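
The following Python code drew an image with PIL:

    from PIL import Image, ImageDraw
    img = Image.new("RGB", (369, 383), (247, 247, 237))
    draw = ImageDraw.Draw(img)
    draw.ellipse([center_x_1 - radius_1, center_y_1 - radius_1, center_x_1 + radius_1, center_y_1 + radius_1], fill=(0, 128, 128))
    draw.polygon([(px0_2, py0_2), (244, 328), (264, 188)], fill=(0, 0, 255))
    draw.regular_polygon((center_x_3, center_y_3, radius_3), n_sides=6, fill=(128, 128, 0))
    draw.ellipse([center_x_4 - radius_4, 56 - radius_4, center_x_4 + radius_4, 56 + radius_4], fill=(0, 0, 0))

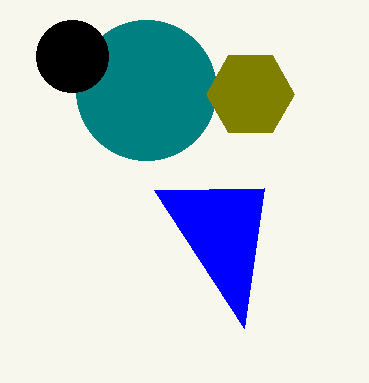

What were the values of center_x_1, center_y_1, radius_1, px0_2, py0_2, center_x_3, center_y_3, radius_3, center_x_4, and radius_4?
center_x_1 = 146; center_y_1 = 90; radius_1 = 70; px0_2 = 154; py0_2 = 190; center_x_3 = 250; center_y_3 = 94; radius_3 = 44; center_x_4 = 72; radius_4 = 36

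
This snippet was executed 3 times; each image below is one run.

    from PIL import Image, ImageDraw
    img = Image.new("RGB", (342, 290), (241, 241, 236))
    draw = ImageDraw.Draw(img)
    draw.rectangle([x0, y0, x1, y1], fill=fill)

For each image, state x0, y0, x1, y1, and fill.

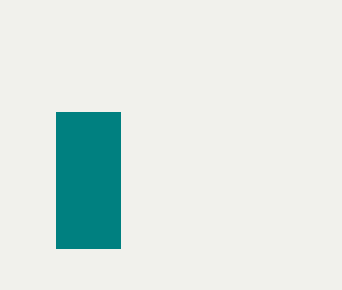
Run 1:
x0 = 56; y0 = 112; x1 = 120; y1 = 248; fill = 'teal'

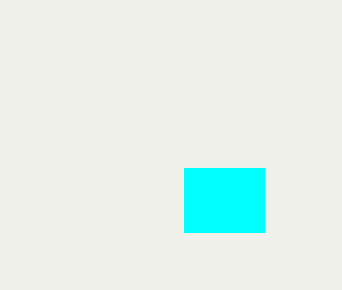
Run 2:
x0 = 184
y0 = 168
x1 = 264
y1 = 232
fill = 'cyan'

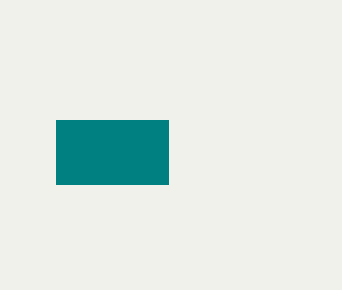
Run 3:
x0 = 56; y0 = 120; x1 = 168; y1 = 184; fill = 'teal'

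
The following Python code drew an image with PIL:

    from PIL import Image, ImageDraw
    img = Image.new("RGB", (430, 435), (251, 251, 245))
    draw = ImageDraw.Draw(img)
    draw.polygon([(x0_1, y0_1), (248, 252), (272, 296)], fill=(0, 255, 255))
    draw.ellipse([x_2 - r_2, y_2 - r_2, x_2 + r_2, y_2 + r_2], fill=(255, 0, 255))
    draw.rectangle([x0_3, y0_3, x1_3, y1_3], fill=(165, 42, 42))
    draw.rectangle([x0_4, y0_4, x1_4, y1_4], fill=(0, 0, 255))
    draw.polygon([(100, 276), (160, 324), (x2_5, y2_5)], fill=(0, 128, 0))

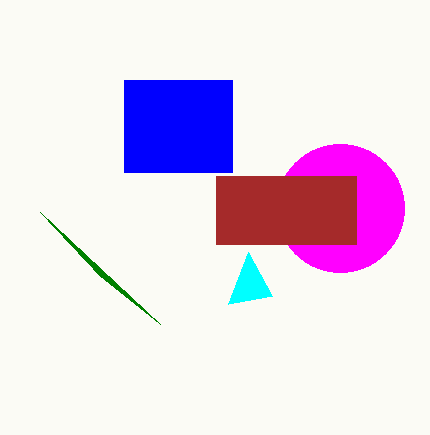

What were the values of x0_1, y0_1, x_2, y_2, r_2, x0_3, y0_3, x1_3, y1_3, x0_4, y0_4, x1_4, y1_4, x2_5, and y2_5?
x0_1 = 228
y0_1 = 304
x_2 = 340
y_2 = 208
r_2 = 64
x0_3 = 216
y0_3 = 176
x1_3 = 356
y1_3 = 244
x0_4 = 124
y0_4 = 80
x1_4 = 232
y1_4 = 172
x2_5 = 40
y2_5 = 212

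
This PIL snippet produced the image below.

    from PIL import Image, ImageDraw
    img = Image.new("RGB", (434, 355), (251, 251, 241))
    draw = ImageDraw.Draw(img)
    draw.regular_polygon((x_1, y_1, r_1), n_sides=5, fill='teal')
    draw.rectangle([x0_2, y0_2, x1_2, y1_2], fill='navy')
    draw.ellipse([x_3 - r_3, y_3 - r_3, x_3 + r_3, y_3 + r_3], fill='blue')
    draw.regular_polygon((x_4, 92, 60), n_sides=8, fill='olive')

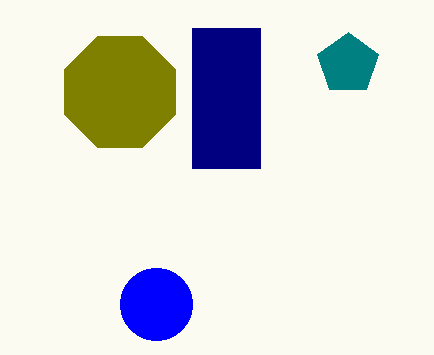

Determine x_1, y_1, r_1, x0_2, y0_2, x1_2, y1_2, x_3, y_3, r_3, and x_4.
x_1 = 348
y_1 = 64
r_1 = 32
x0_2 = 192
y0_2 = 28
x1_2 = 260
y1_2 = 168
x_3 = 156
y_3 = 304
r_3 = 36
x_4 = 120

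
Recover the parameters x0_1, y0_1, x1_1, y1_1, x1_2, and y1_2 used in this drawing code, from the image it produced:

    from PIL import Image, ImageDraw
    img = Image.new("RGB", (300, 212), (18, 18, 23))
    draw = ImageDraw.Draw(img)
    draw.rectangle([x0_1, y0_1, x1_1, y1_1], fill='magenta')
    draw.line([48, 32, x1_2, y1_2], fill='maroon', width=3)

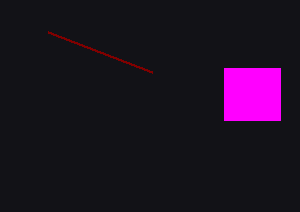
x0_1 = 224
y0_1 = 68
x1_1 = 280
y1_1 = 120
x1_2 = 152
y1_2 = 72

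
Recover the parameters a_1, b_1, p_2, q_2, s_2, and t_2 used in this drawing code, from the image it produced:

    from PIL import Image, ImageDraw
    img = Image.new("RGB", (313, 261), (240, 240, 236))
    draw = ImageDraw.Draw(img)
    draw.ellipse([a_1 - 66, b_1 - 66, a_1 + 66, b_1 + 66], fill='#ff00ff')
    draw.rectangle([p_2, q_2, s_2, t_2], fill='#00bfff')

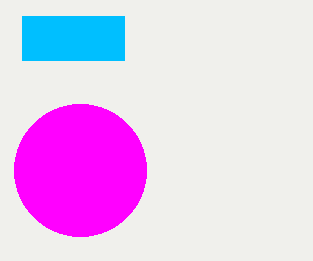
a_1 = 80
b_1 = 170
p_2 = 22
q_2 = 16
s_2 = 124
t_2 = 60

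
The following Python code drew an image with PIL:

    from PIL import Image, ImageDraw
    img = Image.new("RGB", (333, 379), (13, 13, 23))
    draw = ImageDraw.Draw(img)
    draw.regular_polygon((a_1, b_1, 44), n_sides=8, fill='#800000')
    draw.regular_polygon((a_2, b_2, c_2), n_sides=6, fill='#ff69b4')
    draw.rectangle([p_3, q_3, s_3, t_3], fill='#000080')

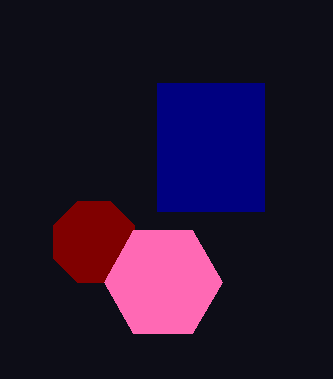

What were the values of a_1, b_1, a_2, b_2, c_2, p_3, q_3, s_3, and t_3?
a_1 = 94
b_1 = 242
a_2 = 163
b_2 = 282
c_2 = 59
p_3 = 157
q_3 = 83
s_3 = 264
t_3 = 211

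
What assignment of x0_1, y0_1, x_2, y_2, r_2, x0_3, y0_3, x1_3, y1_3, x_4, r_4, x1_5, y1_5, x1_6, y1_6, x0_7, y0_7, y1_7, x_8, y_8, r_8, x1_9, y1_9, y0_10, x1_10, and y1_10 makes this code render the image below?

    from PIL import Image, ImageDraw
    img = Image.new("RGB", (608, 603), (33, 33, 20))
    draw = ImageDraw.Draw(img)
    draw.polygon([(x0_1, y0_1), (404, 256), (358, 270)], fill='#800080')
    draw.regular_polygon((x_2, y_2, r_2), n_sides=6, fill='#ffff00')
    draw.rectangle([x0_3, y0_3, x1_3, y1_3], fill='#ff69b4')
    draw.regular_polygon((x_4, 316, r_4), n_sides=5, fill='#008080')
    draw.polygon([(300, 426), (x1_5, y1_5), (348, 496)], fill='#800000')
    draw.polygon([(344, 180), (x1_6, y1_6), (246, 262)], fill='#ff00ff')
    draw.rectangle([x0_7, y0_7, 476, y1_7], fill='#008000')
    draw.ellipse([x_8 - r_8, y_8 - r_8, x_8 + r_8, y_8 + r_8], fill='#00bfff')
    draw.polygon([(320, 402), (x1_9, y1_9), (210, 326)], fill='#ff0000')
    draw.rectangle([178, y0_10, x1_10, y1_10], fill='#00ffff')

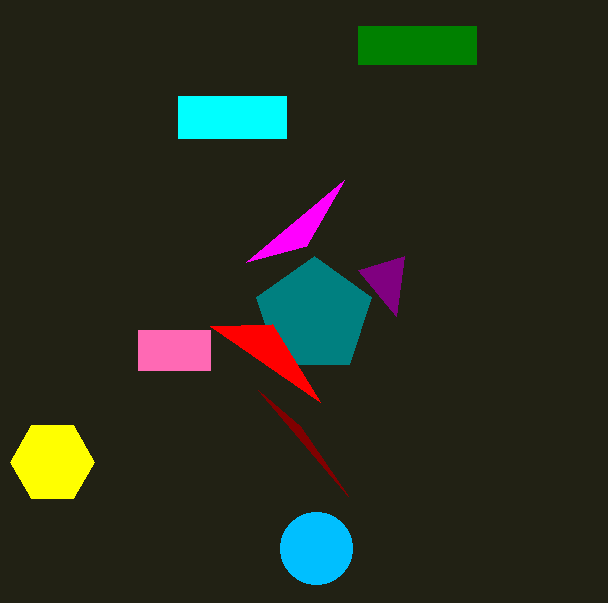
x0_1 = 396
y0_1 = 316
x_2 = 52
y_2 = 462
r_2 = 42
x0_3 = 138
y0_3 = 330
x1_3 = 210
y1_3 = 370
x_4 = 314
r_4 = 60
x1_5 = 258
y1_5 = 390
x1_6 = 306
y1_6 = 246
x0_7 = 358
y0_7 = 26
y1_7 = 64
x_8 = 316
y_8 = 548
r_8 = 36
x1_9 = 272
y1_9 = 324
y0_10 = 96
x1_10 = 286
y1_10 = 138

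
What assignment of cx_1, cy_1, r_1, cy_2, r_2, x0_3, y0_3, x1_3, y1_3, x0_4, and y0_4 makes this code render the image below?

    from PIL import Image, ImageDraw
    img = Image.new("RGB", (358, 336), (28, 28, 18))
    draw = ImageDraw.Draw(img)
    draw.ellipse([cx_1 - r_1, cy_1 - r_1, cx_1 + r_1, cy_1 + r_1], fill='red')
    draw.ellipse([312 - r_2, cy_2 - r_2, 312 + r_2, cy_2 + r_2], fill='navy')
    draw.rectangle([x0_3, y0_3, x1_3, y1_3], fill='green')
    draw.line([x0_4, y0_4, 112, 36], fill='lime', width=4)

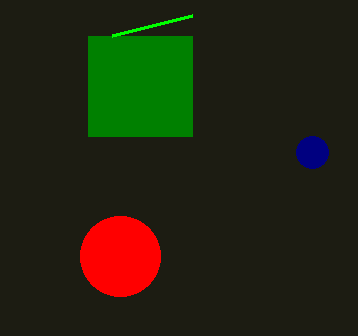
cx_1 = 120; cy_1 = 256; r_1 = 40; cy_2 = 152; r_2 = 16; x0_3 = 88; y0_3 = 36; x1_3 = 192; y1_3 = 136; x0_4 = 192; y0_4 = 16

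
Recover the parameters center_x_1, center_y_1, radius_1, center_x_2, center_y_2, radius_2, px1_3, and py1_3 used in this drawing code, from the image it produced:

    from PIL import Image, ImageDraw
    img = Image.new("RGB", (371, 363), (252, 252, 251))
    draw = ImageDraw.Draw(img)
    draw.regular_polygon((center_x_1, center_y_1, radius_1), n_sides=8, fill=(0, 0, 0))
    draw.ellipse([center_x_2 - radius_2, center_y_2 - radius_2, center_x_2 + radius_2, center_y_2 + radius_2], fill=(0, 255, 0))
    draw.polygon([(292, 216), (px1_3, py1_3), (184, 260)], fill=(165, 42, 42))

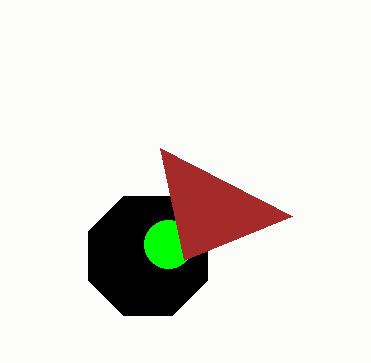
center_x_1 = 148
center_y_1 = 256
radius_1 = 64
center_x_2 = 168
center_y_2 = 244
radius_2 = 24
px1_3 = 160
py1_3 = 148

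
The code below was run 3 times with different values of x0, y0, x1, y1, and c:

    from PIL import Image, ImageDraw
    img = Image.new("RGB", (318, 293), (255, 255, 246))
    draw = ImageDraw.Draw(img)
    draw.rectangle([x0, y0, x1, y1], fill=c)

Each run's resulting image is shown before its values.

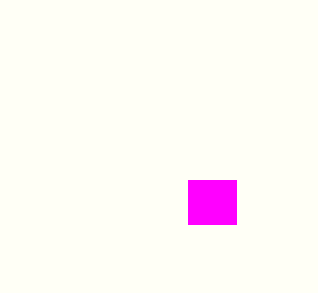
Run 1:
x0 = 188; y0 = 180; x1 = 236; y1 = 224; c = 'magenta'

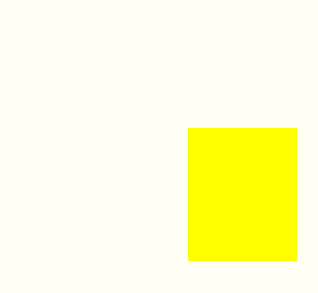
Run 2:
x0 = 188, y0 = 128, x1 = 296, y1 = 260, c = 'yellow'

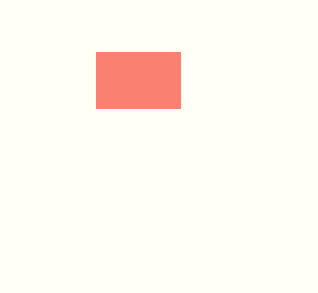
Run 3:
x0 = 96; y0 = 52; x1 = 180; y1 = 108; c = 'salmon'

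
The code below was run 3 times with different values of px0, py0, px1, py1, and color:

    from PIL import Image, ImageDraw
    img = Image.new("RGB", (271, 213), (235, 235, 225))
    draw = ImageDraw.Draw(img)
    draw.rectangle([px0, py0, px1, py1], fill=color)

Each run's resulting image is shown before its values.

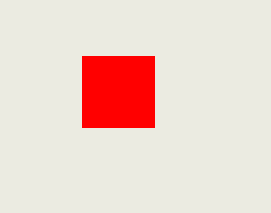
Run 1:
px0 = 82
py0 = 56
px1 = 154
py1 = 127
color = 'red'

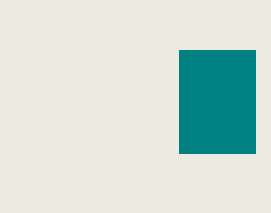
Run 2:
px0 = 179; py0 = 50; px1 = 255; py1 = 153; color = 'teal'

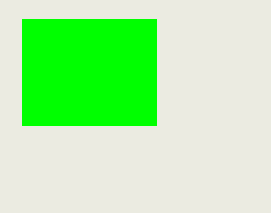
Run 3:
px0 = 22
py0 = 19
px1 = 156
py1 = 125
color = 'lime'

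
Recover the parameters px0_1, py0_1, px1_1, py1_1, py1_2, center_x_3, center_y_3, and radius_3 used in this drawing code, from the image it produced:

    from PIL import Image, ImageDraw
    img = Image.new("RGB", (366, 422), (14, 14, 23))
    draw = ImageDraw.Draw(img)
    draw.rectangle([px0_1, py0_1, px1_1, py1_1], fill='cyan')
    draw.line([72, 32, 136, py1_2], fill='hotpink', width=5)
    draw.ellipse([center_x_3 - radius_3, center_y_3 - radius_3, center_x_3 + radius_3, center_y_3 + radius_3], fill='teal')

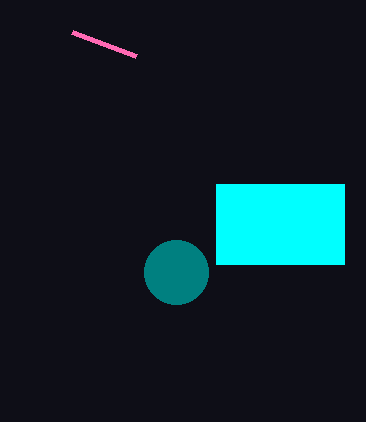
px0_1 = 216; py0_1 = 184; px1_1 = 344; py1_1 = 264; py1_2 = 56; center_x_3 = 176; center_y_3 = 272; radius_3 = 32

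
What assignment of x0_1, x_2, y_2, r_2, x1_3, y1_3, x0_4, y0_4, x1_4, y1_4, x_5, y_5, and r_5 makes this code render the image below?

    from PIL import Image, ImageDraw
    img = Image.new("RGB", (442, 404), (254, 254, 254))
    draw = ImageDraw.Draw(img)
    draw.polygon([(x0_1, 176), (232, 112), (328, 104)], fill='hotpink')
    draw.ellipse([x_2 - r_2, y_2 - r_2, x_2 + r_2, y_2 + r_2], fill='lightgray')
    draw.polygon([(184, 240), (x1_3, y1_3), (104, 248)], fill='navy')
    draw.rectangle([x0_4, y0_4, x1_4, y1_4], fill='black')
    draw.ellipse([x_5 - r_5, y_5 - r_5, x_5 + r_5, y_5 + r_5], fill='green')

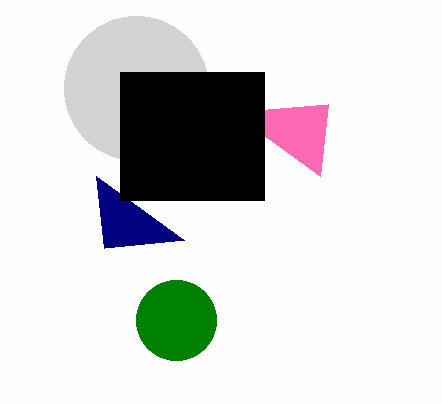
x0_1 = 320
x_2 = 136
y_2 = 88
r_2 = 72
x1_3 = 96
y1_3 = 176
x0_4 = 120
y0_4 = 72
x1_4 = 264
y1_4 = 200
x_5 = 176
y_5 = 320
r_5 = 40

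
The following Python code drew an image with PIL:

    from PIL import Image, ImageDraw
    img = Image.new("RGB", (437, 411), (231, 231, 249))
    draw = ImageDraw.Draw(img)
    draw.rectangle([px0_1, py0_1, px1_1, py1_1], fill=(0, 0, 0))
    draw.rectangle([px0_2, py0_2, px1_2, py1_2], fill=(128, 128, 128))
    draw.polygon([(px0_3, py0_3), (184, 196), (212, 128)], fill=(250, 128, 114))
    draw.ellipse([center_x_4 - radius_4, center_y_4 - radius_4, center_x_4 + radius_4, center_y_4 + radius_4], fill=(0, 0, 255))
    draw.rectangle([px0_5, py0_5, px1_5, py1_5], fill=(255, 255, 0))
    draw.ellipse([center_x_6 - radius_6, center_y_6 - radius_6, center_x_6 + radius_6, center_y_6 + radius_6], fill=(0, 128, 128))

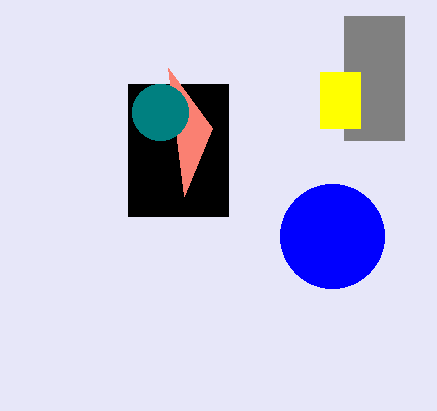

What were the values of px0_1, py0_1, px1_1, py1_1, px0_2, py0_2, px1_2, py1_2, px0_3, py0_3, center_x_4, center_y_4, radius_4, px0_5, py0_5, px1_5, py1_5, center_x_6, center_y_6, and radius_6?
px0_1 = 128, py0_1 = 84, px1_1 = 228, py1_1 = 216, px0_2 = 344, py0_2 = 16, px1_2 = 404, py1_2 = 140, px0_3 = 168, py0_3 = 68, center_x_4 = 332, center_y_4 = 236, radius_4 = 52, px0_5 = 320, py0_5 = 72, px1_5 = 360, py1_5 = 128, center_x_6 = 160, center_y_6 = 112, radius_6 = 28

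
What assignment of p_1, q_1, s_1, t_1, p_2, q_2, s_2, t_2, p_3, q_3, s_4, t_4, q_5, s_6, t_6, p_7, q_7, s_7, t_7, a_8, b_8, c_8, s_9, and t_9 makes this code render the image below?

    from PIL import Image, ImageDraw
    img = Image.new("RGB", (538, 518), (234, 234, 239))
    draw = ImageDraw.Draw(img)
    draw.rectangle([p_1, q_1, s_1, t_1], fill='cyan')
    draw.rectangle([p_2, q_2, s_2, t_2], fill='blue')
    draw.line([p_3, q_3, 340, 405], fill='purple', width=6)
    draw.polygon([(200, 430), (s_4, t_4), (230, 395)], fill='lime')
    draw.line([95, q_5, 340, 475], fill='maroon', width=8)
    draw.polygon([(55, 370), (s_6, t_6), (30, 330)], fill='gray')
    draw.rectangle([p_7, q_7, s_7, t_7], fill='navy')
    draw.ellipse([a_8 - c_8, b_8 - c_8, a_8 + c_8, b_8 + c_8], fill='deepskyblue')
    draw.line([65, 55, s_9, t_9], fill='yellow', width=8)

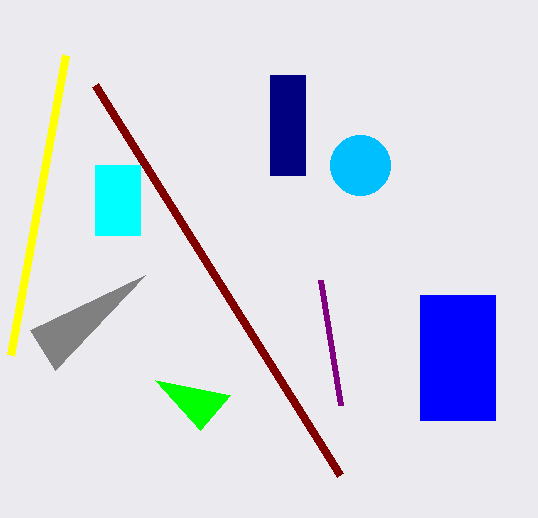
p_1 = 95
q_1 = 165
s_1 = 140
t_1 = 235
p_2 = 420
q_2 = 295
s_2 = 495
t_2 = 420
p_3 = 320
q_3 = 280
s_4 = 155
t_4 = 380
q_5 = 85
s_6 = 145
t_6 = 275
p_7 = 270
q_7 = 75
s_7 = 305
t_7 = 175
a_8 = 360
b_8 = 165
c_8 = 30
s_9 = 10
t_9 = 355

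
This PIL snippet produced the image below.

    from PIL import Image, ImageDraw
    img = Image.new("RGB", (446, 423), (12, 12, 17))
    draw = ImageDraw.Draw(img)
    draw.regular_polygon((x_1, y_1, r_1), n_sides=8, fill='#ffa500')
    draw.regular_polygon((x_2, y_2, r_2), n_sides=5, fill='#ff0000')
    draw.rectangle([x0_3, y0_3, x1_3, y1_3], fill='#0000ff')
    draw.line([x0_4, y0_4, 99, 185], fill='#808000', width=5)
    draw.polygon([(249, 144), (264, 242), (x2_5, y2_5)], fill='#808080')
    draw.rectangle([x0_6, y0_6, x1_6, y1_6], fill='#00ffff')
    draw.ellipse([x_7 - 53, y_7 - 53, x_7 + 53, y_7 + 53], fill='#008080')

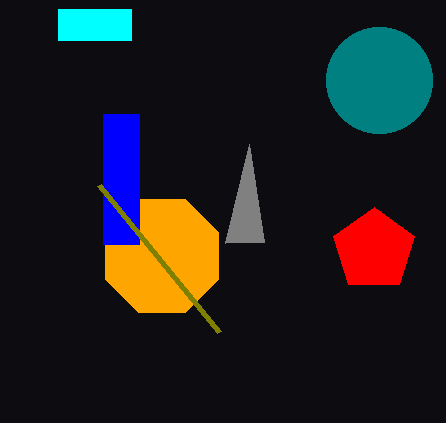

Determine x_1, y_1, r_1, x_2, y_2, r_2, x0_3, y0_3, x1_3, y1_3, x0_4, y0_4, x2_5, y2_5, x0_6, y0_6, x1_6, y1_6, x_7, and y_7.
x_1 = 162; y_1 = 256; r_1 = 61; x_2 = 374; y_2 = 250; r_2 = 43; x0_3 = 103; y0_3 = 114; x1_3 = 139; y1_3 = 244; x0_4 = 219; y0_4 = 332; x2_5 = 225; y2_5 = 243; x0_6 = 58; y0_6 = 9; x1_6 = 131; y1_6 = 40; x_7 = 379; y_7 = 80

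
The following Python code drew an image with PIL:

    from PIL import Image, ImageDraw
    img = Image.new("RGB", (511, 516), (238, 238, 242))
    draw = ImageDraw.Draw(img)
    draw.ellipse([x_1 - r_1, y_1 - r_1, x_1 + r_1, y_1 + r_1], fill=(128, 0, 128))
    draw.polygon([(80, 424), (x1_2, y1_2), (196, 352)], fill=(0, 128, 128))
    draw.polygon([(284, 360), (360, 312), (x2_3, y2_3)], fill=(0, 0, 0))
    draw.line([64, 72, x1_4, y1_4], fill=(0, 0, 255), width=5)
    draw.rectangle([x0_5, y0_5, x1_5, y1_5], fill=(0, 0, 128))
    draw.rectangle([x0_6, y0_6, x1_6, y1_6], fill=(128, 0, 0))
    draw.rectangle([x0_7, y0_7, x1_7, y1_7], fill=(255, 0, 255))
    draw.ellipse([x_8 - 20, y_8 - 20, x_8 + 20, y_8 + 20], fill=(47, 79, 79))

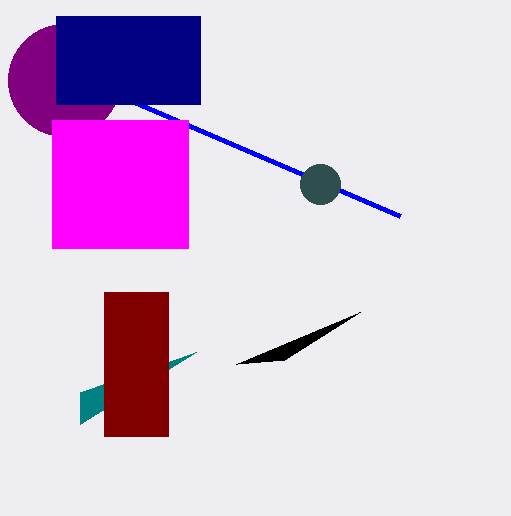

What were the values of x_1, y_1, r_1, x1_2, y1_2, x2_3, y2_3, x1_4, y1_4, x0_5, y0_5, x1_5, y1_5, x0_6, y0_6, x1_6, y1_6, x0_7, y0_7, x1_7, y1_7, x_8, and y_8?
x_1 = 64; y_1 = 80; r_1 = 56; x1_2 = 80; y1_2 = 392; x2_3 = 236; y2_3 = 364; x1_4 = 400; y1_4 = 216; x0_5 = 56; y0_5 = 16; x1_5 = 200; y1_5 = 104; x0_6 = 104; y0_6 = 292; x1_6 = 168; y1_6 = 436; x0_7 = 52; y0_7 = 120; x1_7 = 188; y1_7 = 248; x_8 = 320; y_8 = 184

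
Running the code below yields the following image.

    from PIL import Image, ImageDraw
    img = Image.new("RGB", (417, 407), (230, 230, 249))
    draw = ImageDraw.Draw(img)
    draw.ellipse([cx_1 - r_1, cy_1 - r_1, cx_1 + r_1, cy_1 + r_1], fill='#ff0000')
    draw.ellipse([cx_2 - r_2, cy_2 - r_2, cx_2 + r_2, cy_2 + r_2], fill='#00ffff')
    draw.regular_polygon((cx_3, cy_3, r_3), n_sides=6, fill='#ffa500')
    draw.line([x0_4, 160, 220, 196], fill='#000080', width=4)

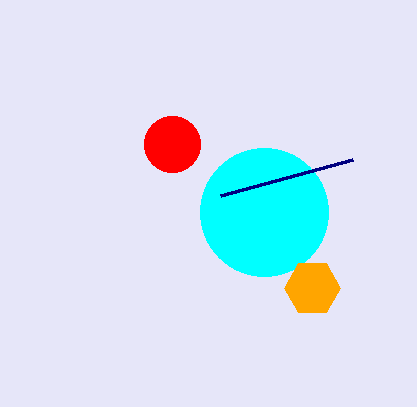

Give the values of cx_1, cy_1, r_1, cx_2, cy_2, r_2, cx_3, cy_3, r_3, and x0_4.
cx_1 = 172; cy_1 = 144; r_1 = 28; cx_2 = 264; cy_2 = 212; r_2 = 64; cx_3 = 312; cy_3 = 288; r_3 = 28; x0_4 = 352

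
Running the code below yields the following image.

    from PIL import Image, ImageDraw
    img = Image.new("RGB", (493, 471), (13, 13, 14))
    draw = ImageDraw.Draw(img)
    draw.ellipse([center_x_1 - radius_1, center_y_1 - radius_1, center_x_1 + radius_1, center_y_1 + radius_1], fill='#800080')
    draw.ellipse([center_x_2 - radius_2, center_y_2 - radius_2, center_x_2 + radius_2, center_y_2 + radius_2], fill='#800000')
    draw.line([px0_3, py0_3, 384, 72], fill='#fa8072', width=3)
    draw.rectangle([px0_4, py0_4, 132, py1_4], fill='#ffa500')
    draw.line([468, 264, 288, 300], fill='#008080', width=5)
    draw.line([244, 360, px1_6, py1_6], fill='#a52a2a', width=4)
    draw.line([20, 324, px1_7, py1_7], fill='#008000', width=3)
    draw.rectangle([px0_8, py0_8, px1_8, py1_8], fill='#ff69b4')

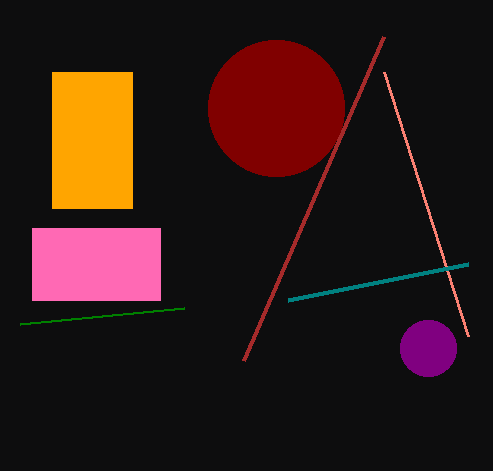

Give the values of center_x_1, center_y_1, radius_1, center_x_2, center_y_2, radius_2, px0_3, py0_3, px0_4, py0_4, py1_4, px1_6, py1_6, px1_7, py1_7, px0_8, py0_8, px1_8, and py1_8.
center_x_1 = 428, center_y_1 = 348, radius_1 = 28, center_x_2 = 276, center_y_2 = 108, radius_2 = 68, px0_3 = 468, py0_3 = 336, px0_4 = 52, py0_4 = 72, py1_4 = 208, px1_6 = 384, py1_6 = 36, px1_7 = 184, py1_7 = 308, px0_8 = 32, py0_8 = 228, px1_8 = 160, py1_8 = 300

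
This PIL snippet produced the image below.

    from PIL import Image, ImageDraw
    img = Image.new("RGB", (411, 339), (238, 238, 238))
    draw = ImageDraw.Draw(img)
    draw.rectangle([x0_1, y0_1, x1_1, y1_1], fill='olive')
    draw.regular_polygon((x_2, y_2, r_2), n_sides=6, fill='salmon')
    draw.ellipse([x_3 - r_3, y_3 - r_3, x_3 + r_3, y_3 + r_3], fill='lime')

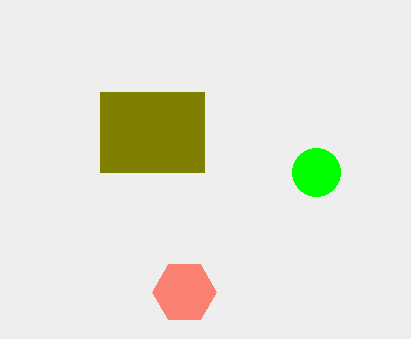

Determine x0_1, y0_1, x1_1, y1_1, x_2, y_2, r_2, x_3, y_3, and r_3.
x0_1 = 100; y0_1 = 92; x1_1 = 204; y1_1 = 172; x_2 = 184; y_2 = 292; r_2 = 32; x_3 = 316; y_3 = 172; r_3 = 24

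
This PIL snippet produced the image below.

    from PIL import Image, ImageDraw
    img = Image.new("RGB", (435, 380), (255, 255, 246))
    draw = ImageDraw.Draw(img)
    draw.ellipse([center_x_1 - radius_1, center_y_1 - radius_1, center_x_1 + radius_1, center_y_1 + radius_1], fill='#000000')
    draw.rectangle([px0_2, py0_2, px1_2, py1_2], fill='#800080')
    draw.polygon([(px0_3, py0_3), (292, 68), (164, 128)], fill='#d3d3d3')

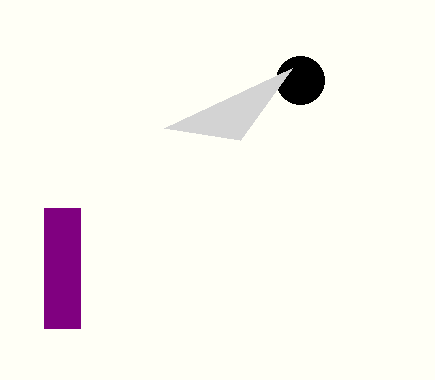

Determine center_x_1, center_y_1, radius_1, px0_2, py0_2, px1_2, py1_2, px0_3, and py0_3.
center_x_1 = 300
center_y_1 = 80
radius_1 = 24
px0_2 = 44
py0_2 = 208
px1_2 = 80
py1_2 = 328
px0_3 = 240
py0_3 = 140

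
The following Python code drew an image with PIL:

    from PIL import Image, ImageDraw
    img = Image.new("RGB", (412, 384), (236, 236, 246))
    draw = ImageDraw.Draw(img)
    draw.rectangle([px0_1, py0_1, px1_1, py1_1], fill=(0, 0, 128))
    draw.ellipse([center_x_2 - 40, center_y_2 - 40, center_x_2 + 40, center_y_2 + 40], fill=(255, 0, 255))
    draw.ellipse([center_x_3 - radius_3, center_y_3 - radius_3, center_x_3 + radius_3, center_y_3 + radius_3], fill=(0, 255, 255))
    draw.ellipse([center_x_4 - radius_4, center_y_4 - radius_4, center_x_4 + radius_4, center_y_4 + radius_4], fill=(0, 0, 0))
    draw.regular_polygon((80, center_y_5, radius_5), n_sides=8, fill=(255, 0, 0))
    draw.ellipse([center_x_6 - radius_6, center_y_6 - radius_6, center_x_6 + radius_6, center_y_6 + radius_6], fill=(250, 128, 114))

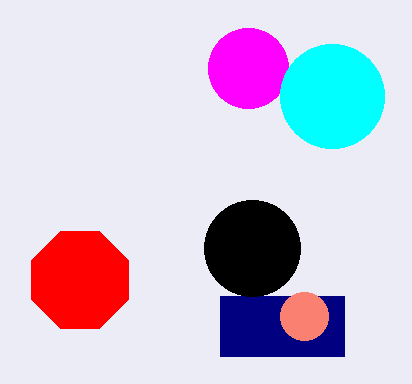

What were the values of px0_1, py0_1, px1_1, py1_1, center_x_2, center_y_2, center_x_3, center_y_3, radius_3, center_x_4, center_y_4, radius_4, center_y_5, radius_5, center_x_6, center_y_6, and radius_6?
px0_1 = 220
py0_1 = 296
px1_1 = 344
py1_1 = 356
center_x_2 = 248
center_y_2 = 68
center_x_3 = 332
center_y_3 = 96
radius_3 = 52
center_x_4 = 252
center_y_4 = 248
radius_4 = 48
center_y_5 = 280
radius_5 = 52
center_x_6 = 304
center_y_6 = 316
radius_6 = 24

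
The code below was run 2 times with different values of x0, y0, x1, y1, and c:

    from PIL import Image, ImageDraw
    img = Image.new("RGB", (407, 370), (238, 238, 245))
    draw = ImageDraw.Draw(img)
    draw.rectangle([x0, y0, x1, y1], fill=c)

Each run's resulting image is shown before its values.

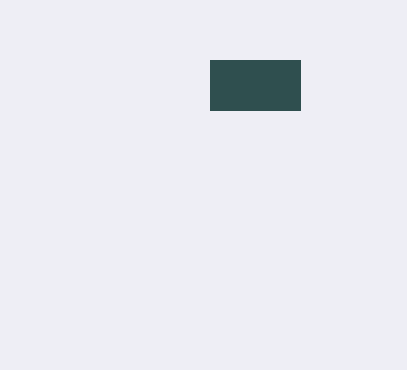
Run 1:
x0 = 210, y0 = 60, x1 = 300, y1 = 110, c = 'darkslategray'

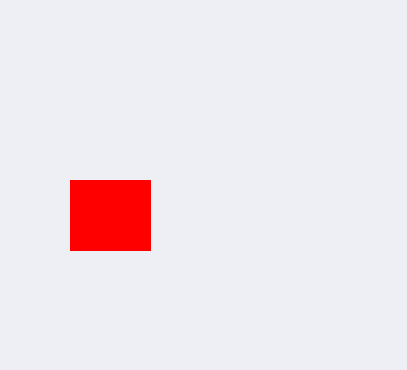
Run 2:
x0 = 70; y0 = 180; x1 = 150; y1 = 250; c = 'red'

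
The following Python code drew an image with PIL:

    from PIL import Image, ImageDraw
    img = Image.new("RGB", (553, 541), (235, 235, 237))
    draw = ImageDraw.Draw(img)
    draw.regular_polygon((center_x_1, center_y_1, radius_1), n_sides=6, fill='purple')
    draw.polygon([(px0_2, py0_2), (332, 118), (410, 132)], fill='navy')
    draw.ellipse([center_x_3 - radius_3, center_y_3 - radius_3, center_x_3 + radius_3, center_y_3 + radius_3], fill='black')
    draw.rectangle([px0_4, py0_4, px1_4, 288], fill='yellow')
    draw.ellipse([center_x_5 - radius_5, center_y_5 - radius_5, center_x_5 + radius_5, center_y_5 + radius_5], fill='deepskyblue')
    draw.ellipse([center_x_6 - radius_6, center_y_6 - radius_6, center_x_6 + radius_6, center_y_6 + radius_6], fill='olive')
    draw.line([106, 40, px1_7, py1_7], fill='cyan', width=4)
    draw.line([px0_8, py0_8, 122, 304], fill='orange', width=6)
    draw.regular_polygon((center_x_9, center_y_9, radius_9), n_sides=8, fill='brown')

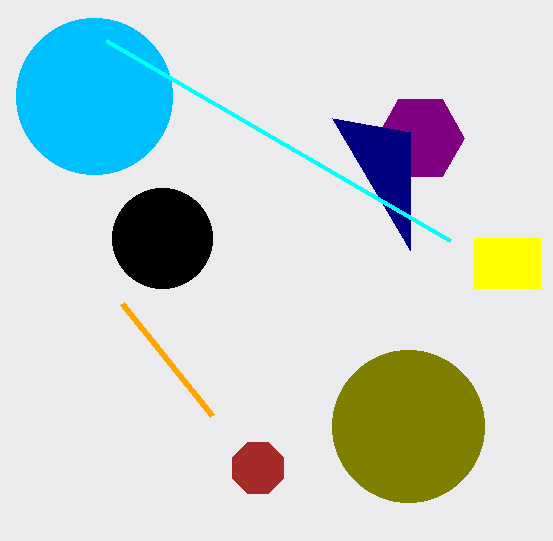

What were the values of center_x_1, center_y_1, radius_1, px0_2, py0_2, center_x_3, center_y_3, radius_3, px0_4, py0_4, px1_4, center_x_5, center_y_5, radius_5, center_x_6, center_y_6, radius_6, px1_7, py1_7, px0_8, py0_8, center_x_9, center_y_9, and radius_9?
center_x_1 = 420; center_y_1 = 138; radius_1 = 44; px0_2 = 410; py0_2 = 250; center_x_3 = 162; center_y_3 = 238; radius_3 = 50; px0_4 = 474; py0_4 = 238; px1_4 = 540; center_x_5 = 94; center_y_5 = 96; radius_5 = 78; center_x_6 = 408; center_y_6 = 426; radius_6 = 76; px1_7 = 450; py1_7 = 240; px0_8 = 212; py0_8 = 416; center_x_9 = 258; center_y_9 = 468; radius_9 = 28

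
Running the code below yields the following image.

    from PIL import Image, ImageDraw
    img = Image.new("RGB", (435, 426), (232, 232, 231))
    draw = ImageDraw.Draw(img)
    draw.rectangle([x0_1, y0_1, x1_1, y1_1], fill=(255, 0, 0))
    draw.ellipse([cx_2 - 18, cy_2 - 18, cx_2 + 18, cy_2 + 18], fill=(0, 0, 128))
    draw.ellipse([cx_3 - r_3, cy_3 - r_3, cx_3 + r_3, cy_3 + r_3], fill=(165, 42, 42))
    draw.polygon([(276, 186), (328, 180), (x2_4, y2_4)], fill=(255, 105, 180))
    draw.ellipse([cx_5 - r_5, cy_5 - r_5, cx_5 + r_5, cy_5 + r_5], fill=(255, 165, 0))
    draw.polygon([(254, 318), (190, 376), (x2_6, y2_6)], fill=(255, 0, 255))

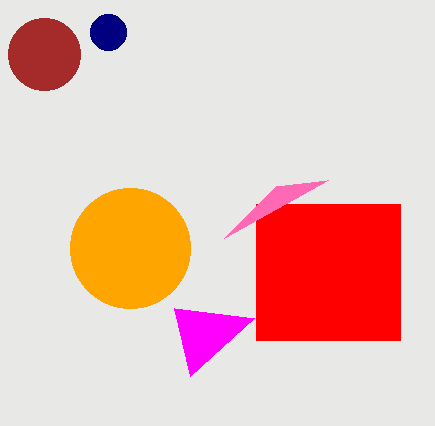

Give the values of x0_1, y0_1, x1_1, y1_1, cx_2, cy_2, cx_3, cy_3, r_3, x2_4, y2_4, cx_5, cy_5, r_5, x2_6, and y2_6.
x0_1 = 256
y0_1 = 204
x1_1 = 400
y1_1 = 340
cx_2 = 108
cy_2 = 32
cx_3 = 44
cy_3 = 54
r_3 = 36
x2_4 = 224
y2_4 = 238
cx_5 = 130
cy_5 = 248
r_5 = 60
x2_6 = 174
y2_6 = 308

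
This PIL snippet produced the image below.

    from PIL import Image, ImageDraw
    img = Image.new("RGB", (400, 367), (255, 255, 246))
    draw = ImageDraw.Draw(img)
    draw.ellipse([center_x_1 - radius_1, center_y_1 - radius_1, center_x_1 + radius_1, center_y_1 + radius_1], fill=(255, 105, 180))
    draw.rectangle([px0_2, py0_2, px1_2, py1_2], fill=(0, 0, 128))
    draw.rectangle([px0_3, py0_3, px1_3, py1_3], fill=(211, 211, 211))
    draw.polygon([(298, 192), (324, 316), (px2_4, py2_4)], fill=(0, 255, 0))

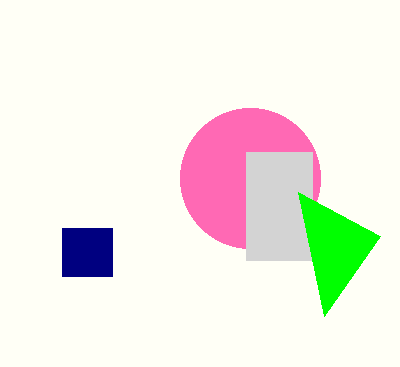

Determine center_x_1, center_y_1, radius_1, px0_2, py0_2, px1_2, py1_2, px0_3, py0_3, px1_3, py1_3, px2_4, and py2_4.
center_x_1 = 250, center_y_1 = 178, radius_1 = 70, px0_2 = 62, py0_2 = 228, px1_2 = 112, py1_2 = 276, px0_3 = 246, py0_3 = 152, px1_3 = 312, py1_3 = 260, px2_4 = 380, py2_4 = 236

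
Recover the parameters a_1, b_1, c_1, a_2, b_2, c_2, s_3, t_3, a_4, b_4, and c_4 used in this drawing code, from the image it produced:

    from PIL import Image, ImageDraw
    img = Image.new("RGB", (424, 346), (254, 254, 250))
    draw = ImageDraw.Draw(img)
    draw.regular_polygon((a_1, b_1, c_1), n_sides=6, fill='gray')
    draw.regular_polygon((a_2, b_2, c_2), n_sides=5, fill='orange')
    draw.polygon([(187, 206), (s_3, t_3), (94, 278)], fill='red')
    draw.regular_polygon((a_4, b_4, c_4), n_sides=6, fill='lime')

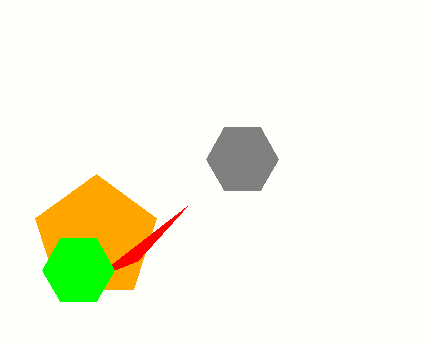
a_1 = 242
b_1 = 159
c_1 = 36
a_2 = 96
b_2 = 238
c_2 = 64
s_3 = 137
t_3 = 261
a_4 = 78
b_4 = 270
c_4 = 36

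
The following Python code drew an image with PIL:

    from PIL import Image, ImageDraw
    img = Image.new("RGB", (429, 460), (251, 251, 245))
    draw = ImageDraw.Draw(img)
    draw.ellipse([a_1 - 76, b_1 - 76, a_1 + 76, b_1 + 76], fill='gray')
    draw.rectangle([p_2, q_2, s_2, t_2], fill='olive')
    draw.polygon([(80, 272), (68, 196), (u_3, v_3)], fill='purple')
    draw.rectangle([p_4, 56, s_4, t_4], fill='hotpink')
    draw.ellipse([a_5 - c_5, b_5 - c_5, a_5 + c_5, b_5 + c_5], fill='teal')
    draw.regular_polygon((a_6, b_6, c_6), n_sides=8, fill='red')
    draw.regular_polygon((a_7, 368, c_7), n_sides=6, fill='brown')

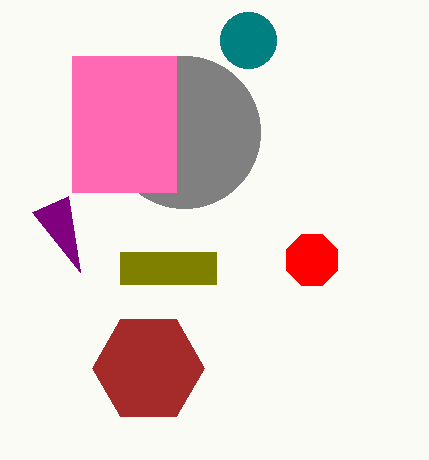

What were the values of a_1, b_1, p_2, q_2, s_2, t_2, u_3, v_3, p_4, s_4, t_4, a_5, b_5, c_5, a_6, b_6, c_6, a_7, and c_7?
a_1 = 184, b_1 = 132, p_2 = 120, q_2 = 252, s_2 = 216, t_2 = 284, u_3 = 32, v_3 = 212, p_4 = 72, s_4 = 176, t_4 = 192, a_5 = 248, b_5 = 40, c_5 = 28, a_6 = 312, b_6 = 260, c_6 = 28, a_7 = 148, c_7 = 56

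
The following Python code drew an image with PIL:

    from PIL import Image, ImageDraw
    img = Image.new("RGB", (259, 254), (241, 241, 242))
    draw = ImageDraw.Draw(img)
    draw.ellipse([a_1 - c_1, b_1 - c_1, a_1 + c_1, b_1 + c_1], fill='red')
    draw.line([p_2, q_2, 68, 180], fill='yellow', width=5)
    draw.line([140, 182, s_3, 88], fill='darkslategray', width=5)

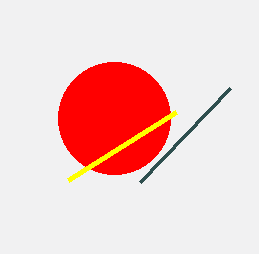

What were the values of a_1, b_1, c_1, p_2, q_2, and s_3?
a_1 = 114; b_1 = 118; c_1 = 56; p_2 = 176; q_2 = 112; s_3 = 230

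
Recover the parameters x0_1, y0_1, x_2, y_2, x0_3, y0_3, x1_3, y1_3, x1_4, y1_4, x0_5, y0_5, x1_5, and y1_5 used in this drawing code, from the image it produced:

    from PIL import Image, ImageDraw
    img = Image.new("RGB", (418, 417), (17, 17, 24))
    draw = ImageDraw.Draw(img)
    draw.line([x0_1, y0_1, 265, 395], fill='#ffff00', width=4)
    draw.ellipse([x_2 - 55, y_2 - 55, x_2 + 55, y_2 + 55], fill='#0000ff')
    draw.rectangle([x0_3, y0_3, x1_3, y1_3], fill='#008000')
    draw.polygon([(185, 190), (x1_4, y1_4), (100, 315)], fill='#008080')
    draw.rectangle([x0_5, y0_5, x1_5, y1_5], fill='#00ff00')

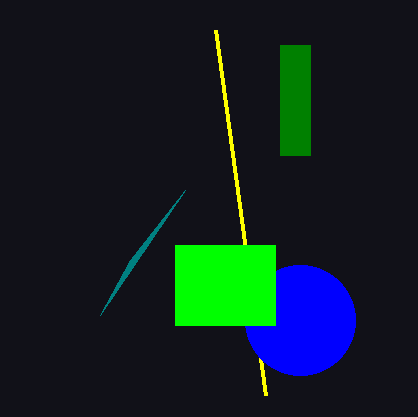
x0_1 = 215; y0_1 = 30; x_2 = 300; y_2 = 320; x0_3 = 280; y0_3 = 45; x1_3 = 310; y1_3 = 155; x1_4 = 130; y1_4 = 260; x0_5 = 175; y0_5 = 245; x1_5 = 275; y1_5 = 325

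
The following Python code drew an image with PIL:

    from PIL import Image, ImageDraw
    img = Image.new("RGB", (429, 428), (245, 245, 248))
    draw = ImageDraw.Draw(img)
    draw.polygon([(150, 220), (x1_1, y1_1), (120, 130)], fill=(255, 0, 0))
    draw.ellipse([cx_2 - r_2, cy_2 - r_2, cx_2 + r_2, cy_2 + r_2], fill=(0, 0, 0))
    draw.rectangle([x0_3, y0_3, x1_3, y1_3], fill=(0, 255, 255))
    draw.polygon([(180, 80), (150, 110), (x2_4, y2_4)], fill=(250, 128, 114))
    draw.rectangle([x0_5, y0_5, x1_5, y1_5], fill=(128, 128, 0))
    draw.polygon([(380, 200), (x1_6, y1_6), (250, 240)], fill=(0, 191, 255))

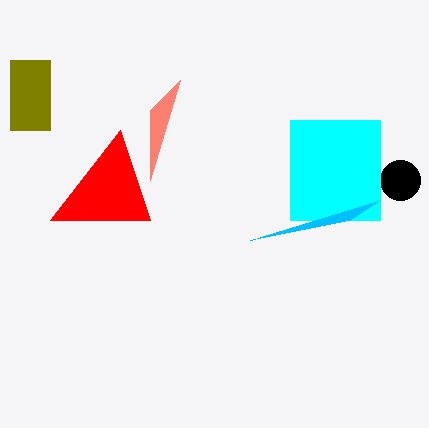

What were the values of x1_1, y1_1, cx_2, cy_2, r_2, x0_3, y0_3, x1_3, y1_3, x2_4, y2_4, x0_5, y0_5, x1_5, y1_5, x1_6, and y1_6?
x1_1 = 50
y1_1 = 220
cx_2 = 400
cy_2 = 180
r_2 = 20
x0_3 = 290
y0_3 = 120
x1_3 = 380
y1_3 = 220
x2_4 = 150
y2_4 = 180
x0_5 = 10
y0_5 = 60
x1_5 = 50
y1_5 = 130
x1_6 = 350
y1_6 = 220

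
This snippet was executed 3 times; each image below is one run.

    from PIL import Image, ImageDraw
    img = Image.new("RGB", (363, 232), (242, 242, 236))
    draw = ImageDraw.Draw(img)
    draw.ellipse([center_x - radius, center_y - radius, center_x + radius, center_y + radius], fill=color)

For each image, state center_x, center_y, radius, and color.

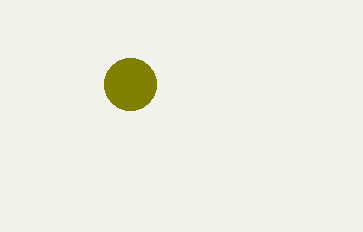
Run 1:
center_x = 130; center_y = 84; radius = 26; color = 'olive'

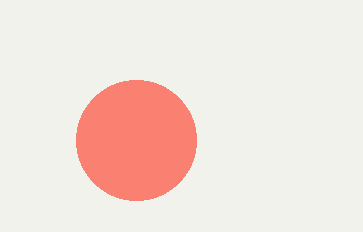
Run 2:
center_x = 136
center_y = 140
radius = 60
color = 'salmon'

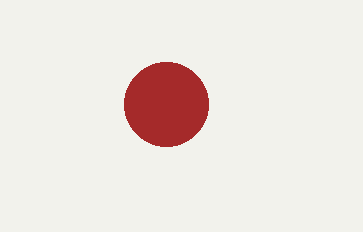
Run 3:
center_x = 166
center_y = 104
radius = 42
color = 'brown'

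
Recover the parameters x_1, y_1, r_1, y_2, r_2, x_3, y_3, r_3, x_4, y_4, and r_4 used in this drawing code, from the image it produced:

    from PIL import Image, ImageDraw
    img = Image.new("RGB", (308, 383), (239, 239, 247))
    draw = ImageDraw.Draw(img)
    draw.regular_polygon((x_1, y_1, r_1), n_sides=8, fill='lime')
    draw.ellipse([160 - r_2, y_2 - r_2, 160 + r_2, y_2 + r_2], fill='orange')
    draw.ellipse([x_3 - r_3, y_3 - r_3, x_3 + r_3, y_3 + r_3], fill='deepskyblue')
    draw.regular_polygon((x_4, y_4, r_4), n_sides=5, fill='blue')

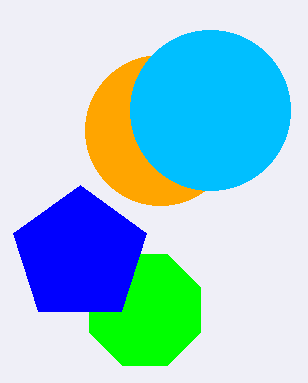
x_1 = 145, y_1 = 310, r_1 = 60, y_2 = 130, r_2 = 75, x_3 = 210, y_3 = 110, r_3 = 80, x_4 = 80, y_4 = 255, r_4 = 70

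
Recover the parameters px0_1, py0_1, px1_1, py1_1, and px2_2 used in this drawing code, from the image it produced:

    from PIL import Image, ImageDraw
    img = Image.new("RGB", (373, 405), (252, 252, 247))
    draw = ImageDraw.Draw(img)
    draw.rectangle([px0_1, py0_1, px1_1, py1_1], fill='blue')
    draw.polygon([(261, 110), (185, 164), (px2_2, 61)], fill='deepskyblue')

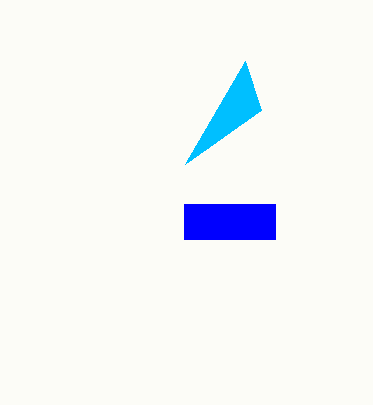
px0_1 = 184; py0_1 = 204; px1_1 = 275; py1_1 = 239; px2_2 = 245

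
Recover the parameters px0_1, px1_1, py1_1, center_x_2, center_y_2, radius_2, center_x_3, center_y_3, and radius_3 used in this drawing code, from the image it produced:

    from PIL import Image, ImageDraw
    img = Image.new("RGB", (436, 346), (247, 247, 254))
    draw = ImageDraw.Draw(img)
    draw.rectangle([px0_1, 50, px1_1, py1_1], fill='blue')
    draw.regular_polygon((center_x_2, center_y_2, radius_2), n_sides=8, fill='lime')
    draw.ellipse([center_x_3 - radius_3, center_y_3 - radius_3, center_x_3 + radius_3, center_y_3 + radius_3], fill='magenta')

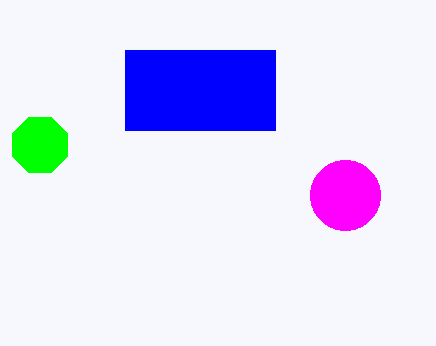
px0_1 = 125; px1_1 = 275; py1_1 = 130; center_x_2 = 40; center_y_2 = 145; radius_2 = 30; center_x_3 = 345; center_y_3 = 195; radius_3 = 35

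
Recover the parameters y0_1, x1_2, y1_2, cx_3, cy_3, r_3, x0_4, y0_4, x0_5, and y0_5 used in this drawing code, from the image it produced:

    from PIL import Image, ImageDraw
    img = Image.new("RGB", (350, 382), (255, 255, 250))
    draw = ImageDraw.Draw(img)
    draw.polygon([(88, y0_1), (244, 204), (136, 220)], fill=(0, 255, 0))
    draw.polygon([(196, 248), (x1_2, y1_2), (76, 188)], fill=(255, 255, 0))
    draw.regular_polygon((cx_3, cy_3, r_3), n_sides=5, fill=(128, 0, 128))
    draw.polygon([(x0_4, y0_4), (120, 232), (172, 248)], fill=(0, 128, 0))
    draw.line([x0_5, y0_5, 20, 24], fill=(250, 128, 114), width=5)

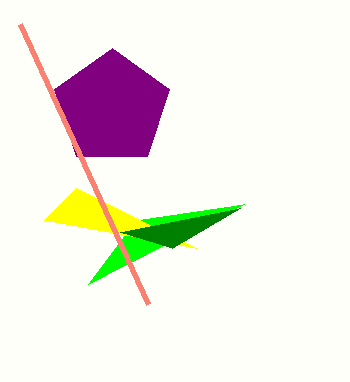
y0_1 = 284, x1_2 = 44, y1_2 = 220, cx_3 = 112, cy_3 = 108, r_3 = 60, x0_4 = 240, y0_4 = 208, x0_5 = 148, y0_5 = 304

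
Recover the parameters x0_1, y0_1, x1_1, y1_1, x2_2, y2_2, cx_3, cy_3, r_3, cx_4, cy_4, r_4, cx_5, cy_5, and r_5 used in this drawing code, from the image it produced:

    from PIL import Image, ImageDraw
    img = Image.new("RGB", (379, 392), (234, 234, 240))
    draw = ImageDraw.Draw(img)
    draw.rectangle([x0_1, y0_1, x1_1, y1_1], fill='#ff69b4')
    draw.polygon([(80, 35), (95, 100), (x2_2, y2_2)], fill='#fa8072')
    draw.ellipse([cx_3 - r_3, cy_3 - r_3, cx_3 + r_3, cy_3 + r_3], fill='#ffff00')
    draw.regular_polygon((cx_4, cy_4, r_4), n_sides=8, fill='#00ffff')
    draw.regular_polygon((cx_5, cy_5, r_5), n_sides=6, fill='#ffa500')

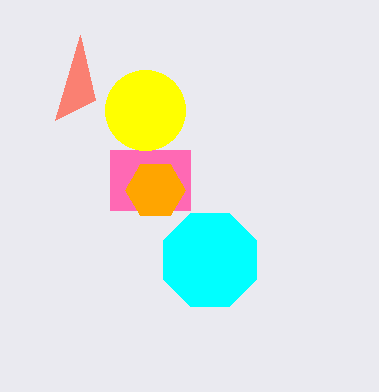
x0_1 = 110; y0_1 = 150; x1_1 = 190; y1_1 = 210; x2_2 = 55; y2_2 = 120; cx_3 = 145; cy_3 = 110; r_3 = 40; cx_4 = 210; cy_4 = 260; r_4 = 50; cx_5 = 155; cy_5 = 190; r_5 = 30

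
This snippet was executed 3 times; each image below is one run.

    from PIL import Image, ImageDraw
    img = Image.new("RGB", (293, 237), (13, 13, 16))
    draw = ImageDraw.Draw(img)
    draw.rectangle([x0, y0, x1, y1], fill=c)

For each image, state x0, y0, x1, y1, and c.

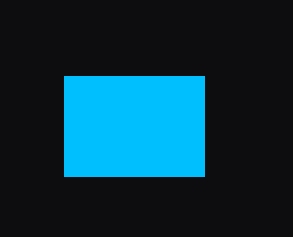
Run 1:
x0 = 64; y0 = 76; x1 = 204; y1 = 176; c = 'deepskyblue'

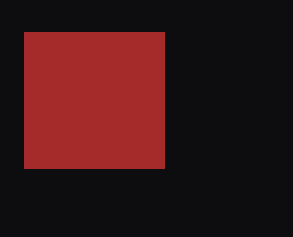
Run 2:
x0 = 24; y0 = 32; x1 = 164; y1 = 168; c = 'brown'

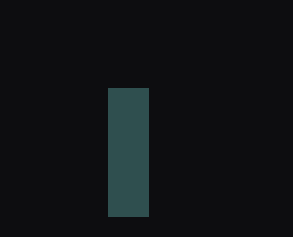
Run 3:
x0 = 108; y0 = 88; x1 = 148; y1 = 216; c = 'darkslategray'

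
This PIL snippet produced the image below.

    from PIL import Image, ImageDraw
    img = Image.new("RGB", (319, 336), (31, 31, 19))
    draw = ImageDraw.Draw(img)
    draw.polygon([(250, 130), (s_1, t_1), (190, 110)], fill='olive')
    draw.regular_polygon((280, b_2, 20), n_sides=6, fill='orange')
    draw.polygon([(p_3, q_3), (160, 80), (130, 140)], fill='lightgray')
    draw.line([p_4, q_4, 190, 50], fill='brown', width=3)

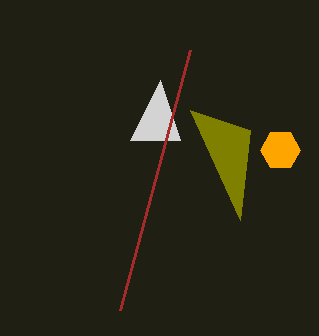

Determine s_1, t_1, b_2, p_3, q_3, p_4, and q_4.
s_1 = 240; t_1 = 220; b_2 = 150; p_3 = 180; q_3 = 140; p_4 = 120; q_4 = 310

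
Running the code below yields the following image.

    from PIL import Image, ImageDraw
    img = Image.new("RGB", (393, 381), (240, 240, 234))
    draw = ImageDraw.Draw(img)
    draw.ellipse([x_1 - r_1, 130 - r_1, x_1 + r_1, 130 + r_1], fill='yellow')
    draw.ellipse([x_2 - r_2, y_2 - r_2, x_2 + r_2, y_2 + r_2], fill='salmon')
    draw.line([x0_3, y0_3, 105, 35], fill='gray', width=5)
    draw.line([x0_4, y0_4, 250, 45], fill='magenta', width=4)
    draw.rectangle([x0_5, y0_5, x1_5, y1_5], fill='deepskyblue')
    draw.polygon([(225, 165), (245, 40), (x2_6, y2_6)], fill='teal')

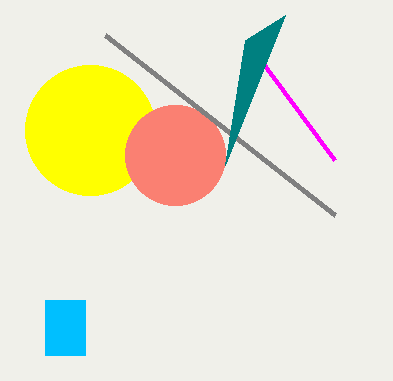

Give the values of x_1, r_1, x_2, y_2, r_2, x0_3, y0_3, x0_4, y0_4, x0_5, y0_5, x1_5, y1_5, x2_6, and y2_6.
x_1 = 90; r_1 = 65; x_2 = 175; y_2 = 155; r_2 = 50; x0_3 = 335; y0_3 = 215; x0_4 = 335; y0_4 = 160; x0_5 = 45; y0_5 = 300; x1_5 = 85; y1_5 = 355; x2_6 = 285; y2_6 = 15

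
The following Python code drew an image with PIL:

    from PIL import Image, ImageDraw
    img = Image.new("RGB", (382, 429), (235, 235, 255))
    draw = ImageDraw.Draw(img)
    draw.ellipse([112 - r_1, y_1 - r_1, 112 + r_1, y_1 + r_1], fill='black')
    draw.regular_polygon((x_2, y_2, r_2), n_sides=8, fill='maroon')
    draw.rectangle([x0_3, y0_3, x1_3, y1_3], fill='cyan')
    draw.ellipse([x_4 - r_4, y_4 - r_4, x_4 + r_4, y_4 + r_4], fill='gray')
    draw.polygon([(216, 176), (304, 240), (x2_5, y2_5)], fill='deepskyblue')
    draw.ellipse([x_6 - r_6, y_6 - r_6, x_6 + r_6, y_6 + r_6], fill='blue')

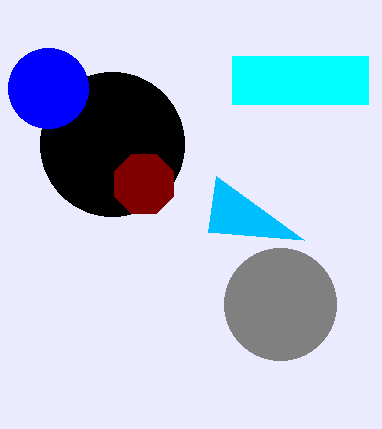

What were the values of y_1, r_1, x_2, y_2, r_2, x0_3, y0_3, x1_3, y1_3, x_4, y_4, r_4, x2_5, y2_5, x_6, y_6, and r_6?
y_1 = 144, r_1 = 72, x_2 = 144, y_2 = 184, r_2 = 32, x0_3 = 232, y0_3 = 56, x1_3 = 368, y1_3 = 104, x_4 = 280, y_4 = 304, r_4 = 56, x2_5 = 208, y2_5 = 232, x_6 = 48, y_6 = 88, r_6 = 40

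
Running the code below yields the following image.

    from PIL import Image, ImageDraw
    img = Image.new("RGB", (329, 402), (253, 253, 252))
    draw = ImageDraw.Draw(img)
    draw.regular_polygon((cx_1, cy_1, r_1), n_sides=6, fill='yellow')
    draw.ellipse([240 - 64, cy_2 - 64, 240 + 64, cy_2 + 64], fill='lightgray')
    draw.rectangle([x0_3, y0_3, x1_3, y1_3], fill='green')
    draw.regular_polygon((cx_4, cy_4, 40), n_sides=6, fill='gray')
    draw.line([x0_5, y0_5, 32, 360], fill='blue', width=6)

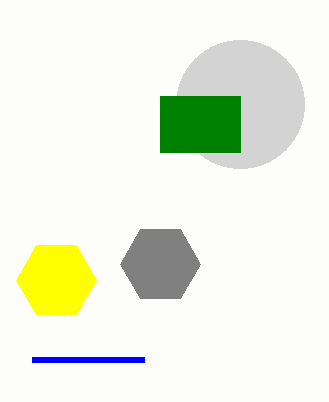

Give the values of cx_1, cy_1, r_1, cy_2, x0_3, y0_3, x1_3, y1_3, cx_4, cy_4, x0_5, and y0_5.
cx_1 = 56; cy_1 = 280; r_1 = 40; cy_2 = 104; x0_3 = 160; y0_3 = 96; x1_3 = 240; y1_3 = 152; cx_4 = 160; cy_4 = 264; x0_5 = 144; y0_5 = 360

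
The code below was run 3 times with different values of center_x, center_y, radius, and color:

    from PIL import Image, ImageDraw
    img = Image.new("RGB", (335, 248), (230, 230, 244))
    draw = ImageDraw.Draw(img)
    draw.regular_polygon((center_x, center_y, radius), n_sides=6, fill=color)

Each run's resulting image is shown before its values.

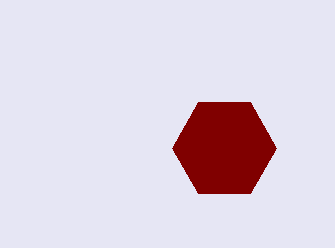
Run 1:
center_x = 224
center_y = 148
radius = 52
color = 'maroon'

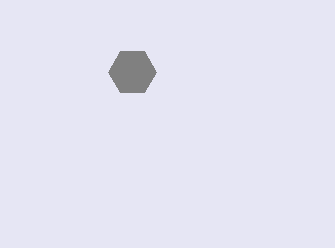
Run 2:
center_x = 132, center_y = 72, radius = 24, color = 'gray'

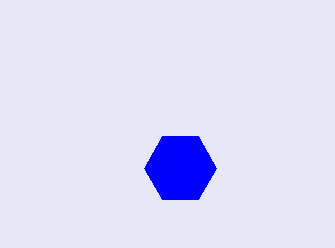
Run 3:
center_x = 180; center_y = 168; radius = 36; color = 'blue'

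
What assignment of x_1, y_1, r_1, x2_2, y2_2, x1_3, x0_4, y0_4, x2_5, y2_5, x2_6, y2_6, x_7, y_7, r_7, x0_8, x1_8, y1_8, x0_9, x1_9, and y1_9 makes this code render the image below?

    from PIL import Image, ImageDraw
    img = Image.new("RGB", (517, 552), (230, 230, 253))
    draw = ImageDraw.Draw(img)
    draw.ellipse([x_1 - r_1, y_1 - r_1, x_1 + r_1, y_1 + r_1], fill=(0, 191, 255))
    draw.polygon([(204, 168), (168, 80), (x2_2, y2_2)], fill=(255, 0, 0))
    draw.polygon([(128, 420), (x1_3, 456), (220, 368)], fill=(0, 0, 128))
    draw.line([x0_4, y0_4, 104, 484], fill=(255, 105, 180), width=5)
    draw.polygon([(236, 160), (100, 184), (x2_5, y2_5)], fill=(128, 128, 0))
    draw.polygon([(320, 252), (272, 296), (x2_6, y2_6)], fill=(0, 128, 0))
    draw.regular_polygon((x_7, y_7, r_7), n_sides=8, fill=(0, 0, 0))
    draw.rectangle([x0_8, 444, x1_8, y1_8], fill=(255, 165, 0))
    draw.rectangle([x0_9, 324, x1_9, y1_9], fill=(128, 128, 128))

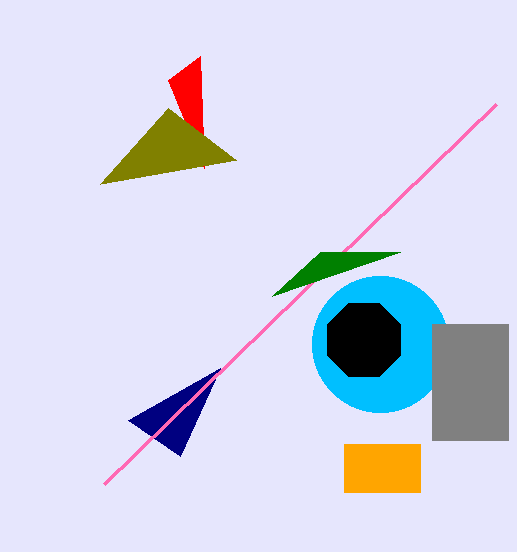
x_1 = 380
y_1 = 344
r_1 = 68
x2_2 = 200
y2_2 = 56
x1_3 = 180
x0_4 = 496
y0_4 = 104
x2_5 = 168
y2_5 = 108
x2_6 = 400
y2_6 = 252
x_7 = 364
y_7 = 340
r_7 = 40
x0_8 = 344
x1_8 = 420
y1_8 = 492
x0_9 = 432
x1_9 = 508
y1_9 = 440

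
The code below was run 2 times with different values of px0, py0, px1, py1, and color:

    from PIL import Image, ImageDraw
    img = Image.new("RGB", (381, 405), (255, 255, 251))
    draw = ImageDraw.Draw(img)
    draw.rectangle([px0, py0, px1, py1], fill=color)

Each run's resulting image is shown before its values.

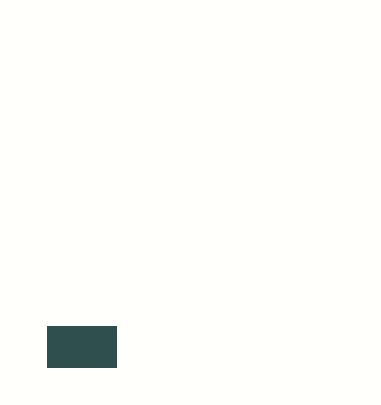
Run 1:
px0 = 47, py0 = 326, px1 = 116, py1 = 367, color = 'darkslategray'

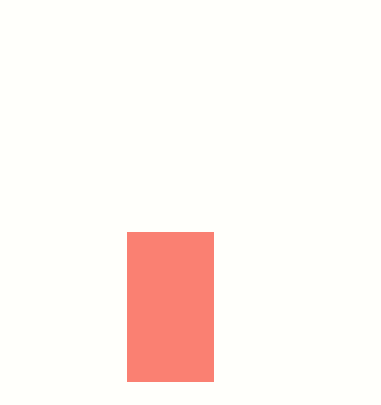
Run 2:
px0 = 127, py0 = 232, px1 = 213, py1 = 381, color = 'salmon'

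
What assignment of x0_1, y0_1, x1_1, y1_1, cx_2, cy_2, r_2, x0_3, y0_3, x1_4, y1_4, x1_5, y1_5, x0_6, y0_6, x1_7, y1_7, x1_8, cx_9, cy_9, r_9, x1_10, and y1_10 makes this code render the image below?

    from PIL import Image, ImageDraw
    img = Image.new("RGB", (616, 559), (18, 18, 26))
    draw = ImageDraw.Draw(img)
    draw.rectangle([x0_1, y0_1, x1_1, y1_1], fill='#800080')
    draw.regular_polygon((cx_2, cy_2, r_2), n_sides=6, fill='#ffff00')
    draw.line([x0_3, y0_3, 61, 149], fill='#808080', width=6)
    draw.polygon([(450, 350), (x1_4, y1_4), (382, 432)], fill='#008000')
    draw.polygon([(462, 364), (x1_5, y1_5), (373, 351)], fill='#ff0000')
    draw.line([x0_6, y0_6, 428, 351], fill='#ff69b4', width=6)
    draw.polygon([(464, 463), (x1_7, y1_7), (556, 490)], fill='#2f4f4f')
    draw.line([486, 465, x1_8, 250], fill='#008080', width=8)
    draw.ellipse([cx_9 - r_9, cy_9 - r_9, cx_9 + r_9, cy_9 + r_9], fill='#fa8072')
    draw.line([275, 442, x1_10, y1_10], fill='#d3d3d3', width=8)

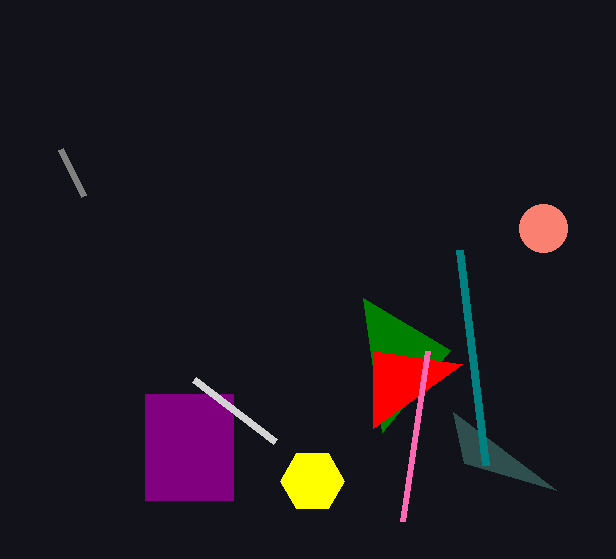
x0_1 = 145
y0_1 = 394
x1_1 = 233
y1_1 = 500
cx_2 = 312
cy_2 = 481
r_2 = 32
x0_3 = 84
y0_3 = 196
x1_4 = 363
y1_4 = 298
x1_5 = 373
y1_5 = 428
x0_6 = 403
y0_6 = 521
x1_7 = 453
y1_7 = 412
x1_8 = 460
cx_9 = 543
cy_9 = 228
r_9 = 24
x1_10 = 194
y1_10 = 380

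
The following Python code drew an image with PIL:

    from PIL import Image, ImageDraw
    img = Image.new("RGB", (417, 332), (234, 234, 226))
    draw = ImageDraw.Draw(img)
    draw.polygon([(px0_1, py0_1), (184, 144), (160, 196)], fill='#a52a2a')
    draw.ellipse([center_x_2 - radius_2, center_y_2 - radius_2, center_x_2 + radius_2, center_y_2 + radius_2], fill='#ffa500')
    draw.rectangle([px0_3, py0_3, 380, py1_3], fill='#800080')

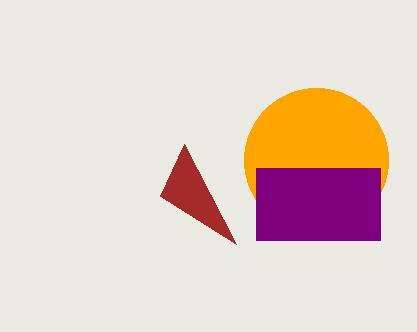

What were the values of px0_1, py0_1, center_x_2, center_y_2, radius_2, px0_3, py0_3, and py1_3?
px0_1 = 236
py0_1 = 244
center_x_2 = 316
center_y_2 = 160
radius_2 = 72
px0_3 = 256
py0_3 = 168
py1_3 = 240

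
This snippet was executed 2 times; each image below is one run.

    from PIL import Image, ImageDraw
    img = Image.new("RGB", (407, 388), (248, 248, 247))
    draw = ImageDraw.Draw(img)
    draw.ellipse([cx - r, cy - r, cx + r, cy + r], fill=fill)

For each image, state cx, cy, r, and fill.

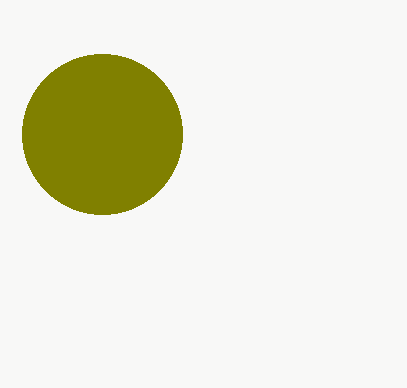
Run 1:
cx = 102, cy = 134, r = 80, fill = 'olive'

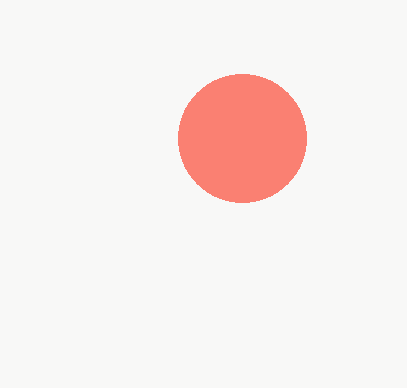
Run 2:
cx = 242
cy = 138
r = 64
fill = 'salmon'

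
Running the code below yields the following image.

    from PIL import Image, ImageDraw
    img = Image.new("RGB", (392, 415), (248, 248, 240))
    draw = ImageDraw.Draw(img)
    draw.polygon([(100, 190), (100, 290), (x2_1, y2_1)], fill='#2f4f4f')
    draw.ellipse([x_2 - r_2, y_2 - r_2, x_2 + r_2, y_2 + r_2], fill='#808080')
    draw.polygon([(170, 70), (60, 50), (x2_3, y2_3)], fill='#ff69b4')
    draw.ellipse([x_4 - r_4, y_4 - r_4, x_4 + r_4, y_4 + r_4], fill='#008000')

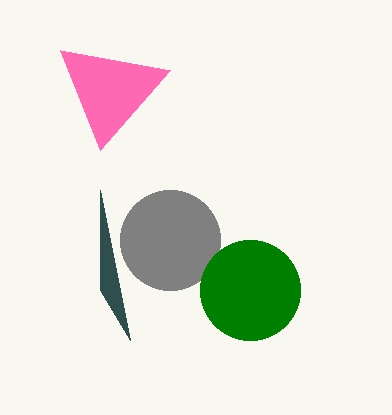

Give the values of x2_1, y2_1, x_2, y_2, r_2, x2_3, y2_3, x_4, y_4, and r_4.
x2_1 = 130, y2_1 = 340, x_2 = 170, y_2 = 240, r_2 = 50, x2_3 = 100, y2_3 = 150, x_4 = 250, y_4 = 290, r_4 = 50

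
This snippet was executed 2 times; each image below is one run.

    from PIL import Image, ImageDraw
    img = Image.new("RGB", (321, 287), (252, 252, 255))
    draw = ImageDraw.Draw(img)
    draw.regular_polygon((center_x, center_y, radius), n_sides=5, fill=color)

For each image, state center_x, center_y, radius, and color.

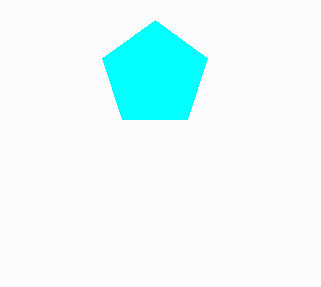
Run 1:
center_x = 155
center_y = 75
radius = 55
color = 'cyan'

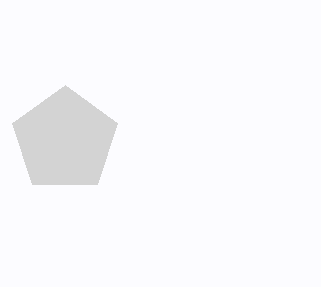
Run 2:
center_x = 65
center_y = 140
radius = 55
color = 'lightgray'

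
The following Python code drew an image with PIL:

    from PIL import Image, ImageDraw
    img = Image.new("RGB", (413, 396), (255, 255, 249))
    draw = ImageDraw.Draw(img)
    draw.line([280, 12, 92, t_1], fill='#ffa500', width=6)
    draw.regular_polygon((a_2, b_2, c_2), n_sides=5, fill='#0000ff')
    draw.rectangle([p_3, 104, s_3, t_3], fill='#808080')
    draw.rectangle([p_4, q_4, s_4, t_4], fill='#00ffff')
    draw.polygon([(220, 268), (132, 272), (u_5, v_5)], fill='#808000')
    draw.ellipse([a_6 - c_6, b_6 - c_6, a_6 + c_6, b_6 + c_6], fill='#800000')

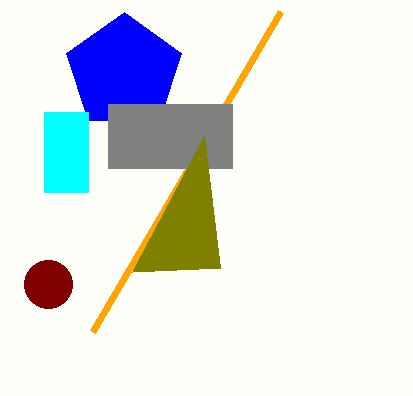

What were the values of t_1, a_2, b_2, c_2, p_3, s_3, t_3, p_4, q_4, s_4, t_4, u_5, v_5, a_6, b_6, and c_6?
t_1 = 332
a_2 = 124
b_2 = 72
c_2 = 60
p_3 = 108
s_3 = 232
t_3 = 168
p_4 = 44
q_4 = 112
s_4 = 88
t_4 = 192
u_5 = 204
v_5 = 136
a_6 = 48
b_6 = 284
c_6 = 24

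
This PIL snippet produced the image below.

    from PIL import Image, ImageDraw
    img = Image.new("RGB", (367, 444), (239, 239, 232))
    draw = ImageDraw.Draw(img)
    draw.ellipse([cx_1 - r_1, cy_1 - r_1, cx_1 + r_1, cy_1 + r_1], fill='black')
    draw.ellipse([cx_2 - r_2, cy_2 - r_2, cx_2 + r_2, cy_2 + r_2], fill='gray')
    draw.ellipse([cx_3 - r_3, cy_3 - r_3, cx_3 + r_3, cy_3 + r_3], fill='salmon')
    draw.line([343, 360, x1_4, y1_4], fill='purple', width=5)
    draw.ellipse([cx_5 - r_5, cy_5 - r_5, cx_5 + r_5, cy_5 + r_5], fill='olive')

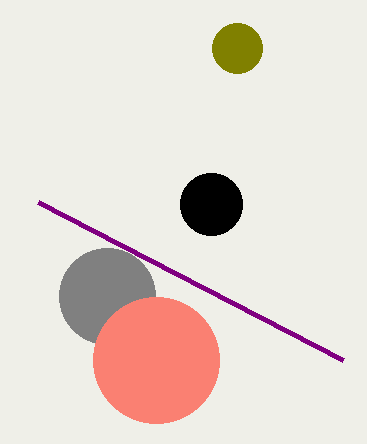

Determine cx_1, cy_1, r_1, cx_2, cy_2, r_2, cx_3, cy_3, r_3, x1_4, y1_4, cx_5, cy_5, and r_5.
cx_1 = 211; cy_1 = 204; r_1 = 31; cx_2 = 107; cy_2 = 296; r_2 = 48; cx_3 = 156; cy_3 = 360; r_3 = 63; x1_4 = 38; y1_4 = 202; cx_5 = 237; cy_5 = 48; r_5 = 25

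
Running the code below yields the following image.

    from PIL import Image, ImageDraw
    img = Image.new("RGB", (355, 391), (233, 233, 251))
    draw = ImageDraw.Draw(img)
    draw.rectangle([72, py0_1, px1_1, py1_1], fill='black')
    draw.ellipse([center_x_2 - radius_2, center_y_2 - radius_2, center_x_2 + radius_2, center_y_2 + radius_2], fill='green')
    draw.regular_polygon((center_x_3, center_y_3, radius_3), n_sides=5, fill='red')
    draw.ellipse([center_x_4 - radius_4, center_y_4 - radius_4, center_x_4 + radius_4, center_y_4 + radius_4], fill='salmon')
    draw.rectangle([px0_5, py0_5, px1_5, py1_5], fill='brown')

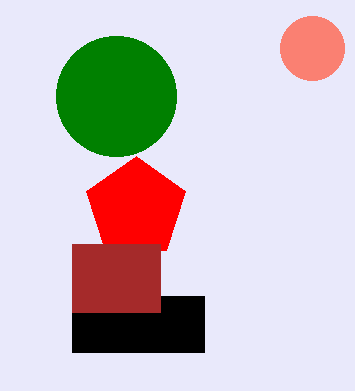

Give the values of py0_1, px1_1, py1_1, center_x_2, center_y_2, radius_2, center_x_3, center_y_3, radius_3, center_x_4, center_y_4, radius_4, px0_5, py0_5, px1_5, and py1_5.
py0_1 = 296
px1_1 = 204
py1_1 = 352
center_x_2 = 116
center_y_2 = 96
radius_2 = 60
center_x_3 = 136
center_y_3 = 208
radius_3 = 52
center_x_4 = 312
center_y_4 = 48
radius_4 = 32
px0_5 = 72
py0_5 = 244
px1_5 = 160
py1_5 = 312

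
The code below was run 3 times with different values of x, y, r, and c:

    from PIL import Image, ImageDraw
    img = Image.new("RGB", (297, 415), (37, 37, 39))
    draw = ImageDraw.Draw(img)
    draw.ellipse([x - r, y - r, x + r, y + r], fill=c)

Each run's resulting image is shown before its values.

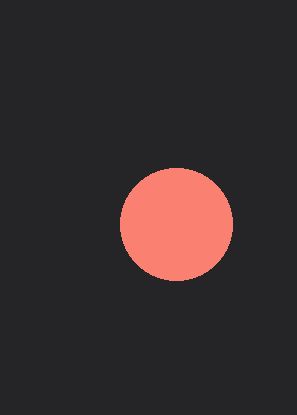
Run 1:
x = 176, y = 224, r = 56, c = 'salmon'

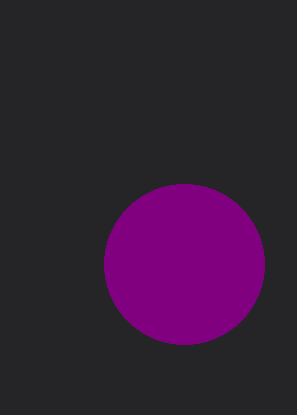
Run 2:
x = 184
y = 264
r = 80
c = 'purple'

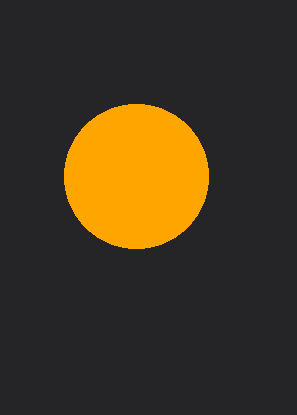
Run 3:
x = 136; y = 176; r = 72; c = 'orange'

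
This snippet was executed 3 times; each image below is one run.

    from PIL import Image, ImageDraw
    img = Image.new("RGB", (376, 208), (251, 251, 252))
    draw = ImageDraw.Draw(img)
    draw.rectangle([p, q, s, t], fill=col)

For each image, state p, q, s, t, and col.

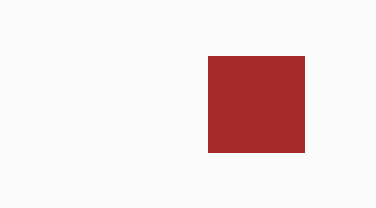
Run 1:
p = 208
q = 56
s = 304
t = 152
col = 'brown'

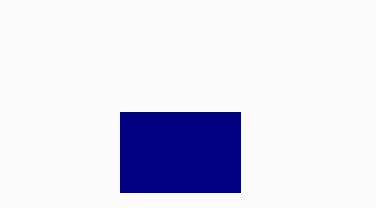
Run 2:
p = 120; q = 112; s = 240; t = 192; col = 'navy'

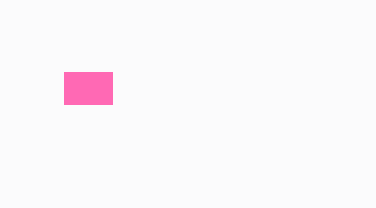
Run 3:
p = 64; q = 72; s = 112; t = 104; col = 'hotpink'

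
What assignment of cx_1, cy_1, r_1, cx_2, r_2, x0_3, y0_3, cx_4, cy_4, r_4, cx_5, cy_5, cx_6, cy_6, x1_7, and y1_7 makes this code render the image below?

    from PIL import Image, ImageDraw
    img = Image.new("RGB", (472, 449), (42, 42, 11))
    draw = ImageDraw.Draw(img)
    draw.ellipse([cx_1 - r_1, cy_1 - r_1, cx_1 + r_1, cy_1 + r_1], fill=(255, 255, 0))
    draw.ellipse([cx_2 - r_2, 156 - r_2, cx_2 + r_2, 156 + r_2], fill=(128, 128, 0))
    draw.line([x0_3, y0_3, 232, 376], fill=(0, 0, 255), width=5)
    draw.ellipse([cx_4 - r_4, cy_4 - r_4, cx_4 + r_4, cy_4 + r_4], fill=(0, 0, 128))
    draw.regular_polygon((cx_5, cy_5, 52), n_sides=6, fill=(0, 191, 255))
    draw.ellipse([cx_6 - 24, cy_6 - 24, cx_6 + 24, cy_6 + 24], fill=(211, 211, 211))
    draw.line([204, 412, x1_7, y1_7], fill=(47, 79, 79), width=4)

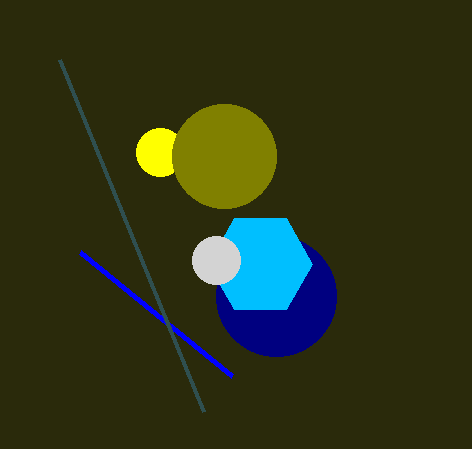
cx_1 = 160; cy_1 = 152; r_1 = 24; cx_2 = 224; r_2 = 52; x0_3 = 80; y0_3 = 252; cx_4 = 276; cy_4 = 296; r_4 = 60; cx_5 = 260; cy_5 = 264; cx_6 = 216; cy_6 = 260; x1_7 = 60; y1_7 = 60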